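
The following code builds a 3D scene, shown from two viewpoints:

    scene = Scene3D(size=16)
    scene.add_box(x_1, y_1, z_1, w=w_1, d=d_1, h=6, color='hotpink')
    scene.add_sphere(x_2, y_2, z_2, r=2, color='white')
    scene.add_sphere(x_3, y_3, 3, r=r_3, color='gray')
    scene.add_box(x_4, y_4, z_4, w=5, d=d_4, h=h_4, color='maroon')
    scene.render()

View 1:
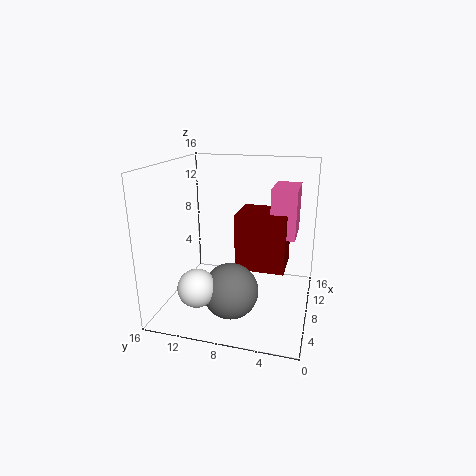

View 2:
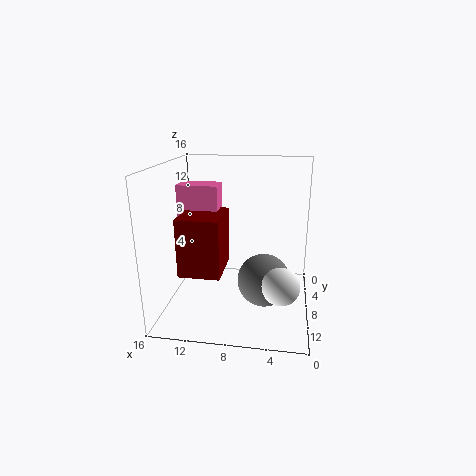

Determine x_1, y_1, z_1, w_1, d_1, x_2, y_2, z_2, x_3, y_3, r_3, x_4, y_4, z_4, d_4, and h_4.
x_1 = 11; y_1 = 2; z_1 = 7; w_1 = 5; d_1 = 3; x_2 = 3; y_2 = 11; z_2 = 4; x_3 = 5; y_3 = 8; r_3 = 3; x_4 = 10; y_4 = 3; z_4 = 3; d_4 = 6; h_4 = 7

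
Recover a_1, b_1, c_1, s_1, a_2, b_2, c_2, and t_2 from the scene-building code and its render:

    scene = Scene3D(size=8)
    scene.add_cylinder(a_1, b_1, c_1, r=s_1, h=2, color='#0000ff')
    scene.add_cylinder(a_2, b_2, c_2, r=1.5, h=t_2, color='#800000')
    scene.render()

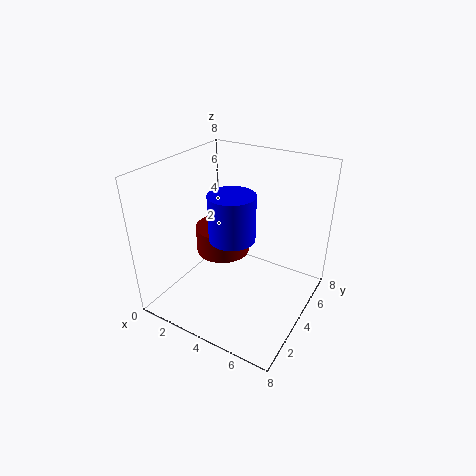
a_1 = 5.5
b_1 = 1
c_1 = 6
s_1 = 1
a_2 = 3
b_2 = 4
c_2 = 3
t_2 = 1.5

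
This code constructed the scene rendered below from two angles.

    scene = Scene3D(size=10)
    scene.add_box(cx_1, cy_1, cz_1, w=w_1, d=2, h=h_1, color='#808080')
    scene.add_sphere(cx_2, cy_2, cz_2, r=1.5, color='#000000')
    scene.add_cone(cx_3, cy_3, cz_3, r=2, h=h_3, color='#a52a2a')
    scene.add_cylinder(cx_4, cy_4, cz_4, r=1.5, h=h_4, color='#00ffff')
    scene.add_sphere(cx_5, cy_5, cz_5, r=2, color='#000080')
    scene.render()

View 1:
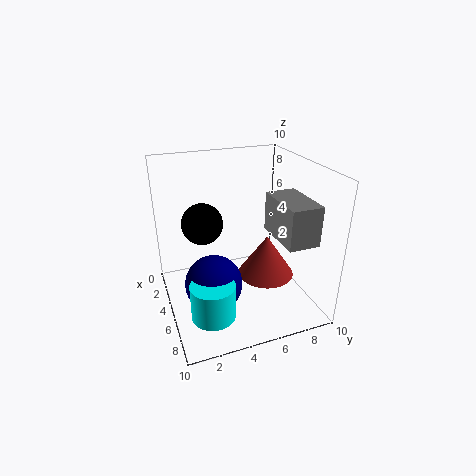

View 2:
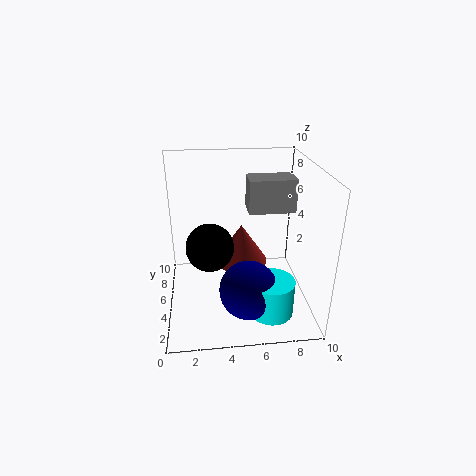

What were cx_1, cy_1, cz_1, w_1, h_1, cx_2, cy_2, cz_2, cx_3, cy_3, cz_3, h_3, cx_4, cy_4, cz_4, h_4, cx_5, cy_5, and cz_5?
cx_1 = 6
cy_1 = 6.5
cz_1 = 6
w_1 = 3.5
h_1 = 2.5
cx_2 = 3
cy_2 = 3
cz_2 = 5.5
cx_3 = 5.5
cy_3 = 7
cz_3 = 2
h_3 = 3
cx_4 = 7
cy_4 = 2.5
cz_4 = 0.5
h_4 = 2.5
cx_5 = 5.5
cy_5 = 3
cz_5 = 2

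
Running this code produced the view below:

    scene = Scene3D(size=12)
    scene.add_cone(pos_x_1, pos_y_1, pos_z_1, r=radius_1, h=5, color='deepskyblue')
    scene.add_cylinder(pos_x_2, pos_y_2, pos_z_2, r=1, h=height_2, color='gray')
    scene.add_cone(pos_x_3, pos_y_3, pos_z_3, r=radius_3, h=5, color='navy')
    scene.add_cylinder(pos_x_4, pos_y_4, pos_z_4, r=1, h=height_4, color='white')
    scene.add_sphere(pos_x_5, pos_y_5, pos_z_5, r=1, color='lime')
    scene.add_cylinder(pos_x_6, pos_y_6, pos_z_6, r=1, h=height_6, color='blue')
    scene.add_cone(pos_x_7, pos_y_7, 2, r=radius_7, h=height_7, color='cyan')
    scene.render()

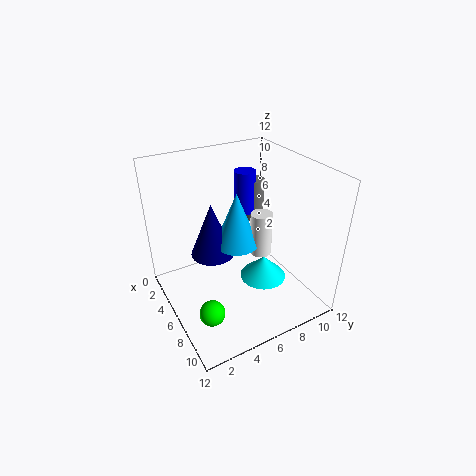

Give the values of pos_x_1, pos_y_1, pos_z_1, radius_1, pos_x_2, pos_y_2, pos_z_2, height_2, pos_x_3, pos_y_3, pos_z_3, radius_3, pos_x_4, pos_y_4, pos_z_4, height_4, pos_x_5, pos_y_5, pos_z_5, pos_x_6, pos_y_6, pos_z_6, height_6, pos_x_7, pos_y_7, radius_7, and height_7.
pos_x_1 = 4; pos_y_1 = 7; pos_z_1 = 4; radius_1 = 2; pos_x_2 = 2; pos_y_2 = 10; pos_z_2 = 5; height_2 = 4; pos_x_3 = 3; pos_y_3 = 5; pos_z_3 = 3; radius_3 = 2; pos_x_4 = 5; pos_y_4 = 9; pos_z_4 = 3; height_4 = 4; pos_x_5 = 9; pos_y_5 = 2; pos_z_5 = 2; pos_x_6 = 2; pos_y_6 = 9; pos_z_6 = 6; height_6 = 4; pos_x_7 = 7; pos_y_7 = 8; radius_7 = 2; height_7 = 2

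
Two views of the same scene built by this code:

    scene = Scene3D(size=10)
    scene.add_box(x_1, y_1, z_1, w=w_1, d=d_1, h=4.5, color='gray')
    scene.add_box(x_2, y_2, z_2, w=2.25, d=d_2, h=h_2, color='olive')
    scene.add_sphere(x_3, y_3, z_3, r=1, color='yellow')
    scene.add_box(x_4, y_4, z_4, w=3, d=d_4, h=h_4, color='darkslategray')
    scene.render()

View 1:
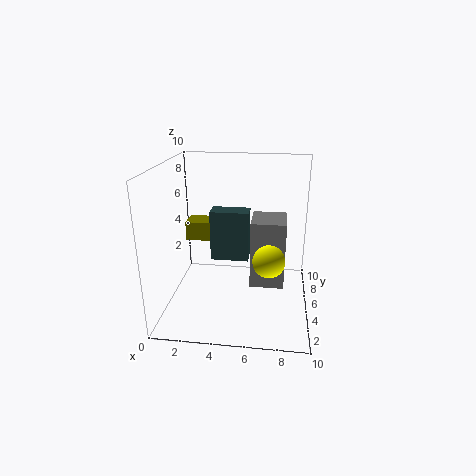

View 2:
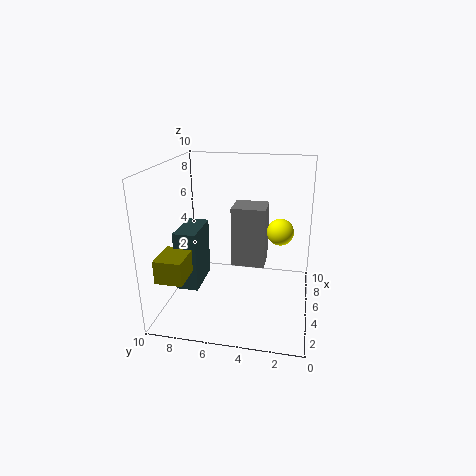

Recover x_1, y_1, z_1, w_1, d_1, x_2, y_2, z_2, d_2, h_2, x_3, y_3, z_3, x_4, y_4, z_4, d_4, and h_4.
x_1 = 6
y_1 = 3.25
z_1 = 2.25
w_1 = 2.25
d_1 = 2.5
x_2 = 0.5
y_2 = 7.5
z_2 = 3.5
d_2 = 1.75
h_2 = 1.5
x_3 = 7.25
y_3 = 2.25
z_3 = 4.75
x_4 = 2.5
y_4 = 7.25
z_4 = 2
d_4 = 1.5
h_4 = 4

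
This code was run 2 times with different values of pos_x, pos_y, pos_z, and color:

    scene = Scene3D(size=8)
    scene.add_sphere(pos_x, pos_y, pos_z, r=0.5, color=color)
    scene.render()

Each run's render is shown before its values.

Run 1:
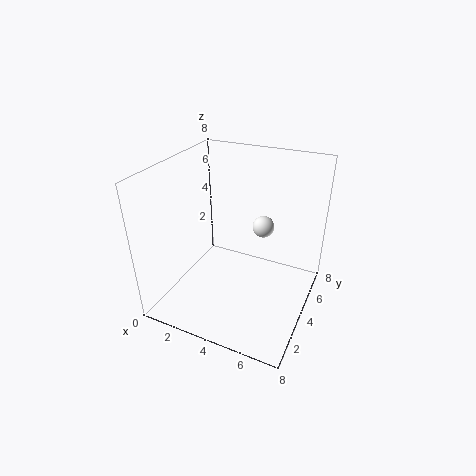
pos_x = 6
pos_y = 2.5
pos_z = 6
color = 'white'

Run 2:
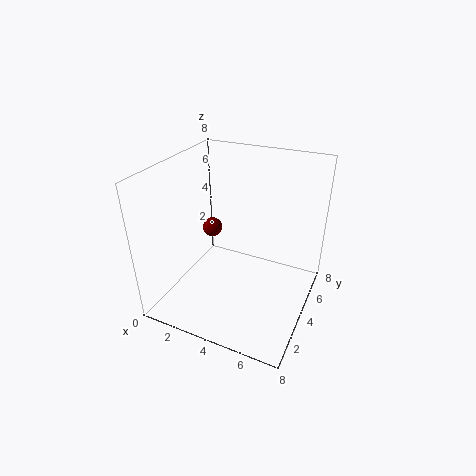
pos_x = 3
pos_y = 3
pos_z = 5
color = 'maroon'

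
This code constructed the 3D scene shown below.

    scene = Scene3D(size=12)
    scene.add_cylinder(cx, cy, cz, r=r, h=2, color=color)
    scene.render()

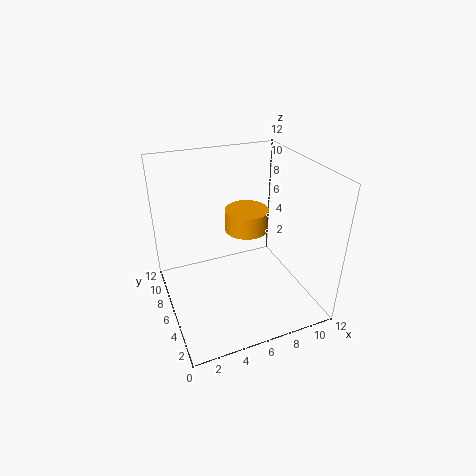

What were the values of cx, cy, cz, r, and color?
cx = 8, cy = 8.75, cz = 5, r = 2, color = 'orange'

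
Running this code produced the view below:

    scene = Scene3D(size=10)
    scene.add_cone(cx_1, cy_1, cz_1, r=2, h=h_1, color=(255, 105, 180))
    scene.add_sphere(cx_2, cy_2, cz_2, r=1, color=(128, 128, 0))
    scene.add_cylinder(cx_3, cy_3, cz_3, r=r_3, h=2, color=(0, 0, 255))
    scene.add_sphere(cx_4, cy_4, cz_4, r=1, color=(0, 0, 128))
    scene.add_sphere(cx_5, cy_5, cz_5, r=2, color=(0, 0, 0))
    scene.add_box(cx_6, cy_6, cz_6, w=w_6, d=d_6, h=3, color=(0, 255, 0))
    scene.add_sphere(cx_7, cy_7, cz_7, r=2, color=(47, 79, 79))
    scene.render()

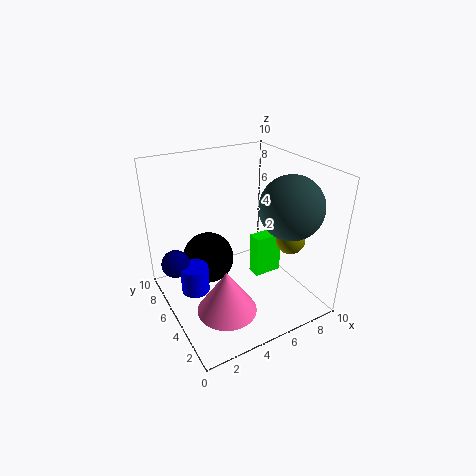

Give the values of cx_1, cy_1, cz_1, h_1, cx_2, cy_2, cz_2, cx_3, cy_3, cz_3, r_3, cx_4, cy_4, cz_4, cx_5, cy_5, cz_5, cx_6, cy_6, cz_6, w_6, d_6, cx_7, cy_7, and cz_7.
cx_1 = 3; cy_1 = 3; cz_1 = 1; h_1 = 3; cx_2 = 8; cy_2 = 3; cz_2 = 5; cx_3 = 2; cy_3 = 6; cz_3 = 1; r_3 = 1; cx_4 = 1; cy_4 = 7; cz_4 = 3; cx_5 = 4; cy_5 = 8; cz_5 = 2; cx_6 = 6; cy_6 = 4; cz_6 = 2; w_6 = 2; d_6 = 1; cx_7 = 7; cy_7 = 2; cz_7 = 8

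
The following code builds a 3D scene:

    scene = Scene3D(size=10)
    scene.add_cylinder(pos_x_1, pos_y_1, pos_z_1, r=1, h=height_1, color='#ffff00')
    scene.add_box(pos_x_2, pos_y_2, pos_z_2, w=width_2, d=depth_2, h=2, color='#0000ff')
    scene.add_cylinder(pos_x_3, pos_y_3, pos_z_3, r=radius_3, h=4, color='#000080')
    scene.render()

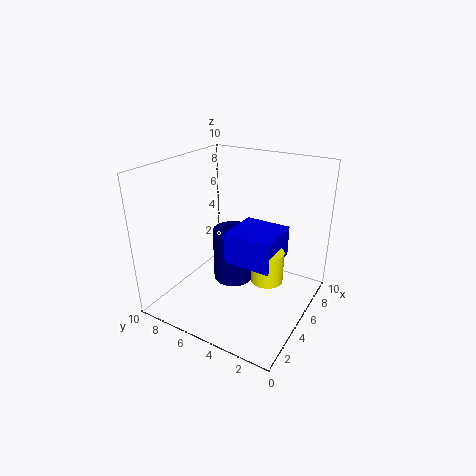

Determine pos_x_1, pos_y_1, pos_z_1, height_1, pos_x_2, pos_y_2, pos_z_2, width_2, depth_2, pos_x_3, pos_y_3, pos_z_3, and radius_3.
pos_x_1 = 3.5, pos_y_1 = 2, pos_z_1 = 3.5, height_1 = 2, pos_x_2 = 2.5, pos_y_2 = 1.5, pos_z_2 = 4.5, width_2 = 3, depth_2 = 3, pos_x_3 = 6, pos_y_3 = 6, pos_z_3 = 1, radius_3 = 1.5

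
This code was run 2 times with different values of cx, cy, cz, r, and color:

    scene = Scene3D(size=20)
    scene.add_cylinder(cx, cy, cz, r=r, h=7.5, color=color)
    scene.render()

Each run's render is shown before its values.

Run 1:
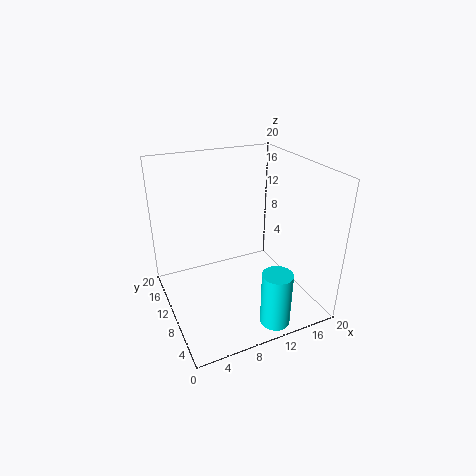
cx = 12
cy = 2.5
cz = 0.5
r = 2
color = 'cyan'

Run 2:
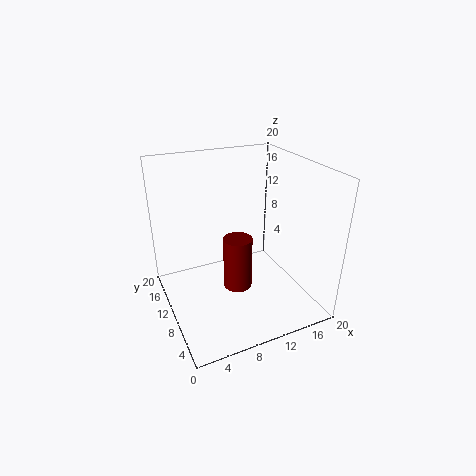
cx = 9.5
cy = 9
cz = 3
r = 2
color = 'maroon'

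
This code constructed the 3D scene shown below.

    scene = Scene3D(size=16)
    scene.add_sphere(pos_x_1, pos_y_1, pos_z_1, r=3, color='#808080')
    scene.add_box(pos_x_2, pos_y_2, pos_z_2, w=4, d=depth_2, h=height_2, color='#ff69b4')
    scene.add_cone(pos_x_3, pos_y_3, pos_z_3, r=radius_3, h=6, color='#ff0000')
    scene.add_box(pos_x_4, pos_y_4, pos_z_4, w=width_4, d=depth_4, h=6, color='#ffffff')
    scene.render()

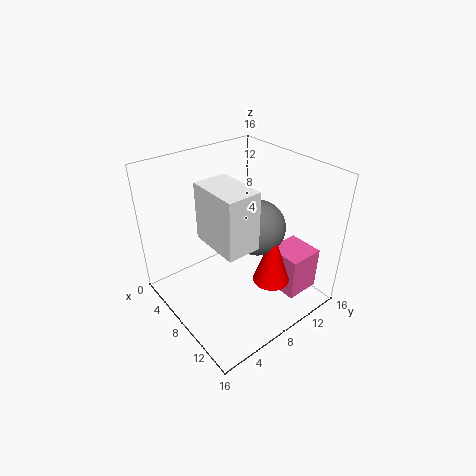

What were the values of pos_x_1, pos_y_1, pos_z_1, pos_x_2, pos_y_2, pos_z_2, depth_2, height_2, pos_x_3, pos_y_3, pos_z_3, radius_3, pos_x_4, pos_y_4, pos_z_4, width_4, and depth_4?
pos_x_1 = 9.5; pos_y_1 = 9.5; pos_z_1 = 9.5; pos_x_2 = 10; pos_y_2 = 11; pos_z_2 = 1.5; depth_2 = 4; height_2 = 5; pos_x_3 = 12; pos_y_3 = 9.5; pos_z_3 = 4; radius_3 = 2; pos_x_4 = 7; pos_y_4 = 3.5; pos_z_4 = 9.5; width_4 = 5.5; depth_4 = 3.5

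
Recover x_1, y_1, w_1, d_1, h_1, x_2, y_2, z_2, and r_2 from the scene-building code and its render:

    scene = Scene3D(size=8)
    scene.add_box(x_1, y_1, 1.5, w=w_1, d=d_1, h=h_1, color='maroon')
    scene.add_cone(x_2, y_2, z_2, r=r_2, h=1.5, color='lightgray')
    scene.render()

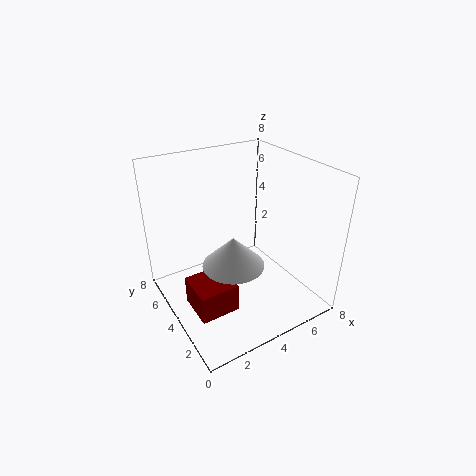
x_1 = 0.5
y_1 = 1.5
w_1 = 2
d_1 = 2
h_1 = 1.5
x_2 = 2.5
y_2 = 2
z_2 = 4
r_2 = 1.5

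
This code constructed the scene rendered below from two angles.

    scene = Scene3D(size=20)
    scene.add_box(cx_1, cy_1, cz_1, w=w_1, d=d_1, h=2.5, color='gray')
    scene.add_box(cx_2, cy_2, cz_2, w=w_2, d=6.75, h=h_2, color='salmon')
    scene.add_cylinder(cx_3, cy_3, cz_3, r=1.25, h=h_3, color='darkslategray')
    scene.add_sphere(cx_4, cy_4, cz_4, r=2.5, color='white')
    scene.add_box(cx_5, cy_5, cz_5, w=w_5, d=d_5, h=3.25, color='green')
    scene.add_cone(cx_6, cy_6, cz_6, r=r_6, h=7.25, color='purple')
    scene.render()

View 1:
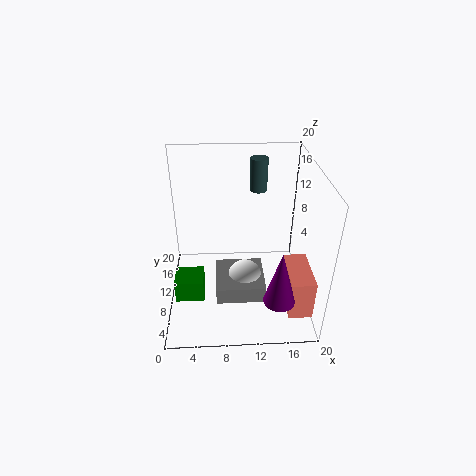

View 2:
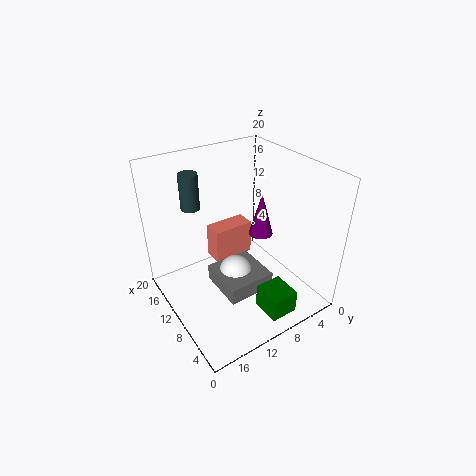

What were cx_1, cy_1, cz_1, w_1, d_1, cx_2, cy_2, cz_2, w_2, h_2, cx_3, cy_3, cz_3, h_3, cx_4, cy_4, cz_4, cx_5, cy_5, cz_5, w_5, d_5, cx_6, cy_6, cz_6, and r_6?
cx_1 = 6.75
cy_1 = 6
cz_1 = 1.5
w_1 = 7
d_1 = 7
cx_2 = 16.5
cy_2 = 3
cz_2 = 1.25
w_2 = 3.25
h_2 = 5.75
cx_3 = 13.25
cy_3 = 15.25
cz_3 = 14.75
h_3 = 4.75
cx_4 = 11
cy_4 = 9.75
cz_4 = 3.25
cx_5 = 1
cy_5 = 6.5
cz_5 = 1.75
w_5 = 4
d_5 = 3.75
cx_6 = 14.75
cy_6 = 2.25
cz_6 = 5.5
r_6 = 2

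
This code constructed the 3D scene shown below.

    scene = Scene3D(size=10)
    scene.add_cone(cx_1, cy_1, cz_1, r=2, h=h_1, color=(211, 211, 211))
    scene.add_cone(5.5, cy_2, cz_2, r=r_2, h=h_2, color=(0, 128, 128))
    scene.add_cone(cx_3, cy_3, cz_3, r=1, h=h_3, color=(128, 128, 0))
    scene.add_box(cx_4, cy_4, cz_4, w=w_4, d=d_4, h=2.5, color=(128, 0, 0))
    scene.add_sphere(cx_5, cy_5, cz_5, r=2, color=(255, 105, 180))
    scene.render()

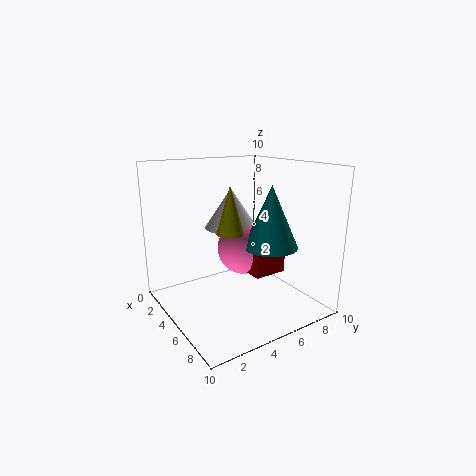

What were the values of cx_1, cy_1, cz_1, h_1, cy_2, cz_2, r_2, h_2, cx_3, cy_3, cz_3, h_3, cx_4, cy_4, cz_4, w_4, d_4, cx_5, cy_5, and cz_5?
cx_1 = 2.5; cy_1 = 6; cz_1 = 5; h_1 = 3; cy_2 = 7.5; cz_2 = 4; r_2 = 2; h_2 = 4.5; cx_3 = 4; cy_3 = 5; cz_3 = 5; h_3 = 3.5; cx_4 = 4; cy_4 = 6; cz_4 = 2; w_4 = 2; d_4 = 2.5; cx_5 = 3.5; cy_5 = 6.5; cz_5 = 3.5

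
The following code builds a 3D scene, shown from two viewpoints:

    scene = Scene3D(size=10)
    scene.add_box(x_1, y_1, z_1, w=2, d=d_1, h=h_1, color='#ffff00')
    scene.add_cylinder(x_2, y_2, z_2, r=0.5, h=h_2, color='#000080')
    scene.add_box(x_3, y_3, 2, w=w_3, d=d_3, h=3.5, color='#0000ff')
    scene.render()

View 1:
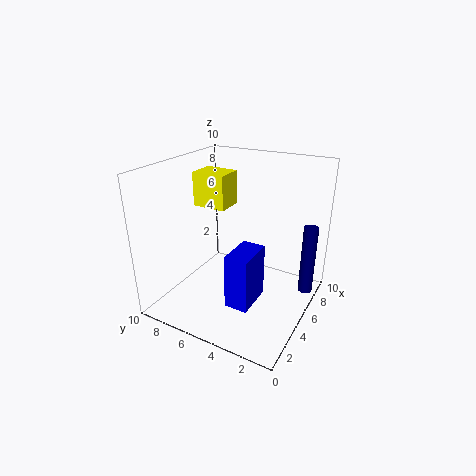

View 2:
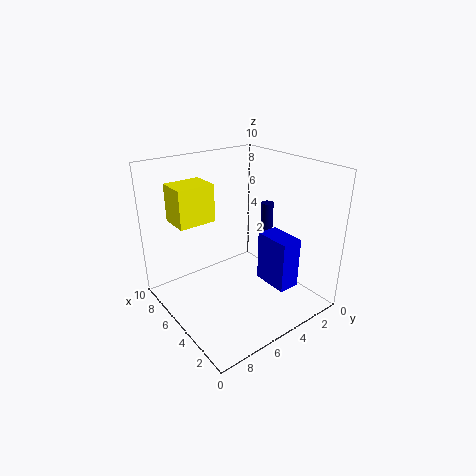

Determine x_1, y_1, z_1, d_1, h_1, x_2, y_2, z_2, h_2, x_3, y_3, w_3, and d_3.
x_1 = 5.5; y_1 = 6.5; z_1 = 6.5; d_1 = 2.5; h_1 = 2.5; x_2 = 7; y_2 = 0.5; z_2 = 1; h_2 = 5; x_3 = 1.5; y_3 = 2.5; w_3 = 2.5; d_3 = 1.5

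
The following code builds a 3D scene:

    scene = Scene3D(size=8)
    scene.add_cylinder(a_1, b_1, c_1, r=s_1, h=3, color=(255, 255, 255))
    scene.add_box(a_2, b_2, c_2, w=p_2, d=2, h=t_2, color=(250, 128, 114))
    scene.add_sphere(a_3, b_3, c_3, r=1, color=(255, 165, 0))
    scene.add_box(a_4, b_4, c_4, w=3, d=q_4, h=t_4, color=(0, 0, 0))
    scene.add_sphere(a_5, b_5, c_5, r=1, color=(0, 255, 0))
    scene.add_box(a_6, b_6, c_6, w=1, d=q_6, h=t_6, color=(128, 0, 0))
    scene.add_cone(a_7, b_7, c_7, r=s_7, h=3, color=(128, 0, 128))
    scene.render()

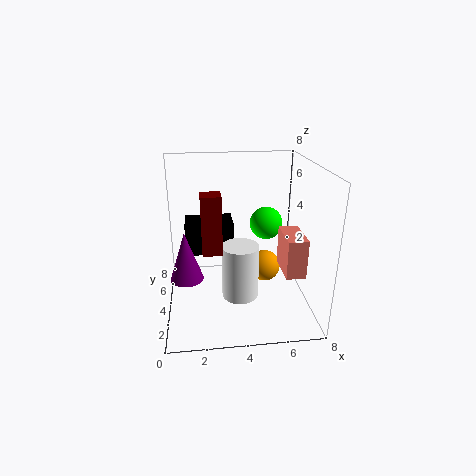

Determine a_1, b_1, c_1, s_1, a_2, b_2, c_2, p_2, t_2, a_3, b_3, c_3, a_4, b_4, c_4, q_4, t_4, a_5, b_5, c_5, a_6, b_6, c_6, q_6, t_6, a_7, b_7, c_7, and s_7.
a_1 = 4; b_1 = 3; c_1 = 1; s_1 = 1; a_2 = 6; b_2 = 1; c_2 = 3; p_2 = 1; t_2 = 2; a_3 = 6; b_3 = 6; c_3 = 1; a_4 = 1; b_4 = 6; c_4 = 2; q_4 = 2; t_4 = 2; a_5 = 6; b_5 = 6; c_5 = 4; a_6 = 2; b_6 = 2; c_6 = 4; q_6 = 1; t_6 = 3; a_7 = 1; b_7 = 5; c_7 = 1; s_7 = 1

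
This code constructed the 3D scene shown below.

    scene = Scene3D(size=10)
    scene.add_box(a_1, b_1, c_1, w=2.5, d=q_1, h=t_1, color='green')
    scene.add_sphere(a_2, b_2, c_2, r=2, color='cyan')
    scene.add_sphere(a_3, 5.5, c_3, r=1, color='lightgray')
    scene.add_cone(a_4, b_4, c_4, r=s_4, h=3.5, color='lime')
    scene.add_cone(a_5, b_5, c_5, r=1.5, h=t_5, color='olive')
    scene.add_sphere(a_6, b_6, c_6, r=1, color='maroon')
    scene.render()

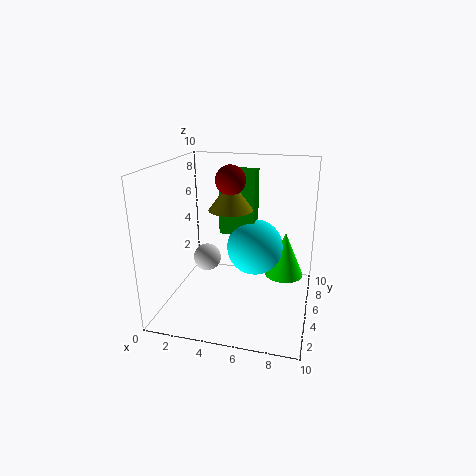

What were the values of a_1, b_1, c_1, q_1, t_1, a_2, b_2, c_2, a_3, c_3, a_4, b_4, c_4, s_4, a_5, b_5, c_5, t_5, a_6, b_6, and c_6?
a_1 = 3.5, b_1 = 5.5, c_1 = 5, q_1 = 1.5, t_1 = 4.5, a_2 = 6, b_2 = 6, c_2 = 4, a_3 = 2.5, c_3 = 3, a_4 = 8, b_4 = 8, c_4 = 1, s_4 = 1.5, a_5 = 4.5, b_5 = 5, c_5 = 7, t_5 = 2, a_6 = 4.5, b_6 = 5, c_6 = 9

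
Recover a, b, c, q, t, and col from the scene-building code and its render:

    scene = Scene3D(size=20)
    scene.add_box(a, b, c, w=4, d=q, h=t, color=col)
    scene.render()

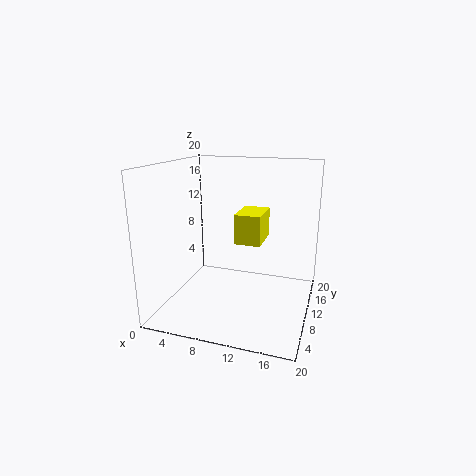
a = 8.5, b = 12.5, c = 8, q = 6, t = 4.5, col = 'yellow'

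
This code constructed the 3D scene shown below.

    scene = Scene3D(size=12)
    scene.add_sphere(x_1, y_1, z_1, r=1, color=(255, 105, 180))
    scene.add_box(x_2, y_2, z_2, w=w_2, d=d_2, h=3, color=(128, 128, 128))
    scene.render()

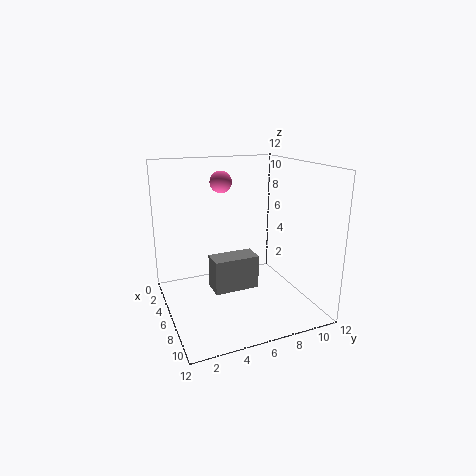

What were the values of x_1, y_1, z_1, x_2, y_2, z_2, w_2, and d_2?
x_1 = 2
y_1 = 6
z_1 = 10
x_2 = 4
y_2 = 4
z_2 = 1
w_2 = 2
d_2 = 4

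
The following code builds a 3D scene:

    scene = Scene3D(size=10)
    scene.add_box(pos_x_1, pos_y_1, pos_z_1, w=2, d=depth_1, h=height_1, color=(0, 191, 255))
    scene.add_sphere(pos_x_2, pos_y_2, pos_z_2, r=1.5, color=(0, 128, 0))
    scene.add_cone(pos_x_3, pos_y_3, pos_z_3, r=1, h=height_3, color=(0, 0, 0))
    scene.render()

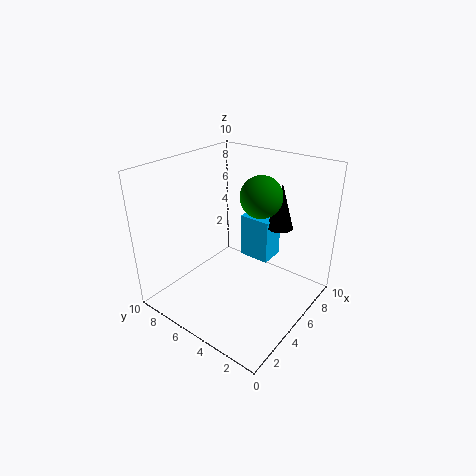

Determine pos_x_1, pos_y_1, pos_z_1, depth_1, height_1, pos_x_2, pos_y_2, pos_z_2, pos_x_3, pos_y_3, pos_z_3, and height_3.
pos_x_1 = 8, pos_y_1 = 4.5, pos_z_1 = 1.5, depth_1 = 2.5, height_1 = 3.5, pos_x_2 = 7, pos_y_2 = 4.5, pos_z_2 = 7.5, pos_x_3 = 9, pos_y_3 = 4, pos_z_3 = 4.5, height_3 = 3.5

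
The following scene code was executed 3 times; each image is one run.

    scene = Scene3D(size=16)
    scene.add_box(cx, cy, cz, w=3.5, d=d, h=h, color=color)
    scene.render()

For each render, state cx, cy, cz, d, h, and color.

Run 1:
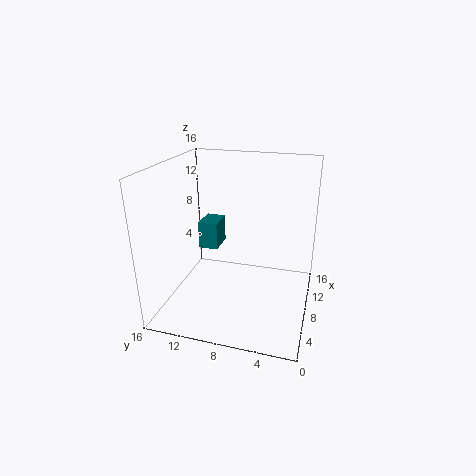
cx = 12; cy = 12; cz = 4; d = 2.5; h = 3.5; color = 'teal'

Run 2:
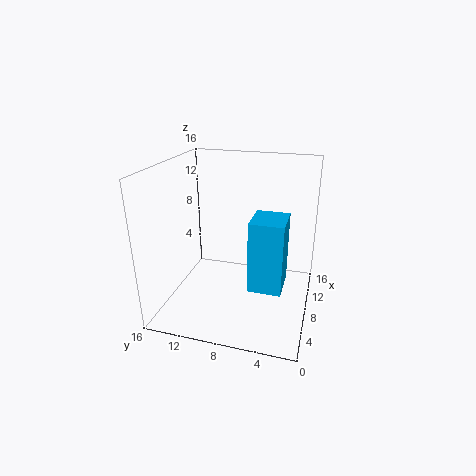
cx = 0.5; cy = 2; cz = 6.5; d = 3; h = 6.5; color = 'deepskyblue'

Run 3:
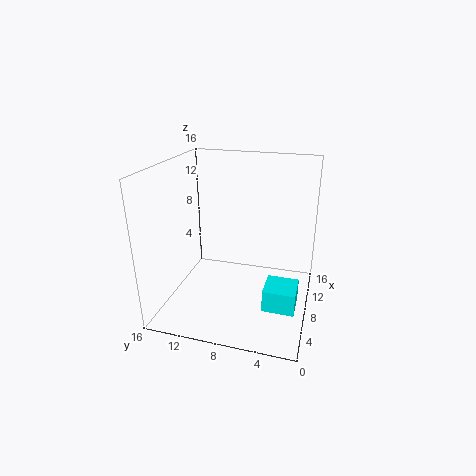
cx = 5; cy = 1; cz = 1; d = 3.5; h = 2.5; color = 'cyan'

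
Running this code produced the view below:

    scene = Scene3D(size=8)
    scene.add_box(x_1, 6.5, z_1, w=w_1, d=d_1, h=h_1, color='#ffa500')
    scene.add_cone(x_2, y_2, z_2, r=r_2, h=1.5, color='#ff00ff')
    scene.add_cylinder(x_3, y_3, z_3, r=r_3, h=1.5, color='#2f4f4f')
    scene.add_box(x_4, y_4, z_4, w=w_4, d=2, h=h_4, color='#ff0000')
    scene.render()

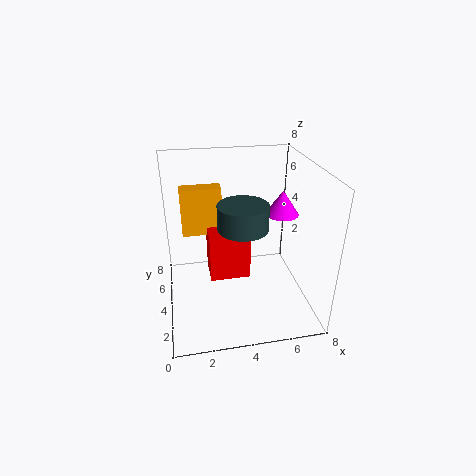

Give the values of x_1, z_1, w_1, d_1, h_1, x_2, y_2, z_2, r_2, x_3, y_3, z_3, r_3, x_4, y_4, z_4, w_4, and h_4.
x_1 = 1; z_1 = 3; w_1 = 2.5; d_1 = 1; h_1 = 3; x_2 = 7; y_2 = 5.5; z_2 = 4.5; r_2 = 1; x_3 = 4.5; y_3 = 5; z_3 = 4; r_3 = 1.5; x_4 = 2.5; y_4 = 5; z_4 = 0.5; w_4 = 2.5; h_4 = 3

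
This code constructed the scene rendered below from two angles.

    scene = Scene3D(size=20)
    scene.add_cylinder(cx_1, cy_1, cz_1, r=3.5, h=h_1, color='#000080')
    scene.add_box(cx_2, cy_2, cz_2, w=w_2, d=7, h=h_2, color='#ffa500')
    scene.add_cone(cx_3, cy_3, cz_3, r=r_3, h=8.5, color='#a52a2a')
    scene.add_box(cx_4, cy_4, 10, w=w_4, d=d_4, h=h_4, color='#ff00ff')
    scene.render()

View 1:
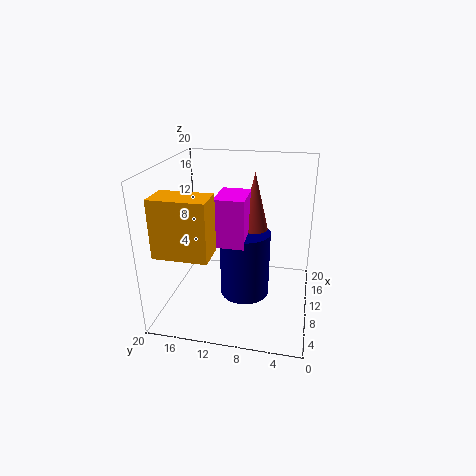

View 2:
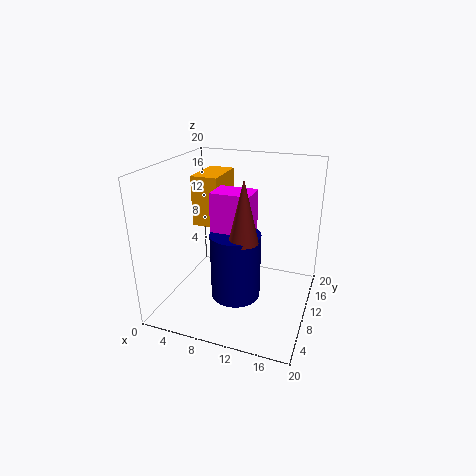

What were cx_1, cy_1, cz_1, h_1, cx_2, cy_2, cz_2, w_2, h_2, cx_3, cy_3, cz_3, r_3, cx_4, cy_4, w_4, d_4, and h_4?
cx_1 = 10
cy_1 = 9
cz_1 = 1.5
h_1 = 9.5
cx_2 = 2
cy_2 = 12
cz_2 = 10
w_2 = 4
h_2 = 7.5
cx_3 = 11.5
cy_3 = 8
cz_3 = 10.5
r_3 = 2
cx_4 = 6.5
cy_4 = 8.5
w_4 = 5.5
d_4 = 4
h_4 = 6.5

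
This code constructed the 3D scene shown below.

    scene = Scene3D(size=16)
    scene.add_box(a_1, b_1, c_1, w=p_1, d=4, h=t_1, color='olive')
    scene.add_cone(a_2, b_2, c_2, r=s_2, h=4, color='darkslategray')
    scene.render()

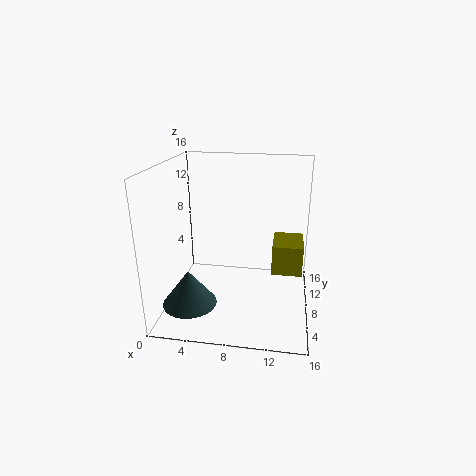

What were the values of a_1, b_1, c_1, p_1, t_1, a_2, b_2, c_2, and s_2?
a_1 = 12, b_1 = 4, c_1 = 6, p_1 = 3, t_1 = 3, a_2 = 3, b_2 = 5, c_2 = 1, s_2 = 3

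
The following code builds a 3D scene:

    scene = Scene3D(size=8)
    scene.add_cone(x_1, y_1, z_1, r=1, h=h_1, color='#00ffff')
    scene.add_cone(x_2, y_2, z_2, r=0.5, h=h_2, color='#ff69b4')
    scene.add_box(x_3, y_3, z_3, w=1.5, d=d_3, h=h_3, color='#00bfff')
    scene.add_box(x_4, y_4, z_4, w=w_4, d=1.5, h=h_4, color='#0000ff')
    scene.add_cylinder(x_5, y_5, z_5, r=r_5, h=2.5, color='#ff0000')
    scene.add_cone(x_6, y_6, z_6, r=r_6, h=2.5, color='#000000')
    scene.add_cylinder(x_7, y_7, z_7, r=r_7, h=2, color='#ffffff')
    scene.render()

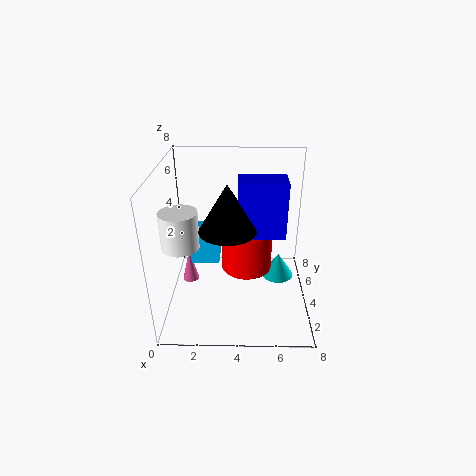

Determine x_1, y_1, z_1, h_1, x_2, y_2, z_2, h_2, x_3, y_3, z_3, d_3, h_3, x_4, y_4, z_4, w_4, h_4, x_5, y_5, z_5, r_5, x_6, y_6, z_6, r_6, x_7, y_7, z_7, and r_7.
x_1 = 6.5, y_1 = 5.5, z_1 = 0.5, h_1 = 1.5, x_2 = 1, y_2 = 5, z_2 = 0.5, h_2 = 2, x_3 = 1.5, y_3 = 3, z_3 = 3, d_3 = 2, h_3 = 1.5, x_4 = 4, y_4 = 3, z_4 = 4.5, w_4 = 2.5, h_4 = 3, x_5 = 4.5, y_5 = 5, z_5 = 1.5, r_5 = 1.5, x_6 = 3.5, y_6 = 3, z_6 = 5, r_6 = 1.5, x_7 = 1, y_7 = 3, z_7 = 4, r_7 = 1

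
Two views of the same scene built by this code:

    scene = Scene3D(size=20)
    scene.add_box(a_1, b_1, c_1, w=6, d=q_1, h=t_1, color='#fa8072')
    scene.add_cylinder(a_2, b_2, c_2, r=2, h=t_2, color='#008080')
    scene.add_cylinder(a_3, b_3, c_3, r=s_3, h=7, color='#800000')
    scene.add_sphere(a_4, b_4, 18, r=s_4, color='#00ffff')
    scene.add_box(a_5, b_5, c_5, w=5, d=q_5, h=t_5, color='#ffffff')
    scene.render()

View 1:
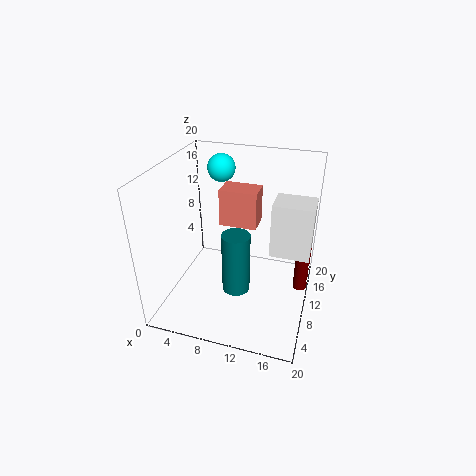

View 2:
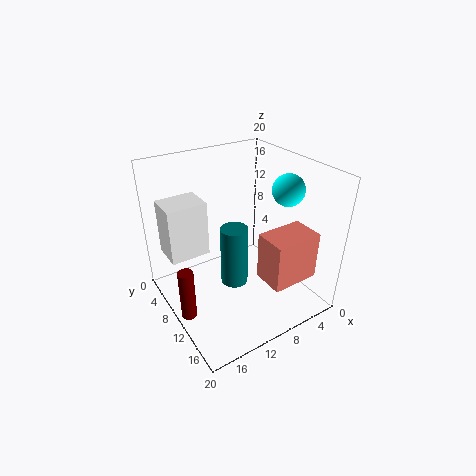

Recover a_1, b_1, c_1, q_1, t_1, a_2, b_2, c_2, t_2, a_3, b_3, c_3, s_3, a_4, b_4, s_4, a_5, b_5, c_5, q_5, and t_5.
a_1 = 5
b_1 = 16
c_1 = 8
q_1 = 4
t_1 = 6
a_2 = 10
b_2 = 9
c_2 = 2
t_2 = 9
a_3 = 19
b_3 = 12
c_3 = 2
s_3 = 1
a_4 = 6
b_4 = 15
s_4 = 2
a_5 = 15
b_5 = 7
c_5 = 10
q_5 = 4
t_5 = 7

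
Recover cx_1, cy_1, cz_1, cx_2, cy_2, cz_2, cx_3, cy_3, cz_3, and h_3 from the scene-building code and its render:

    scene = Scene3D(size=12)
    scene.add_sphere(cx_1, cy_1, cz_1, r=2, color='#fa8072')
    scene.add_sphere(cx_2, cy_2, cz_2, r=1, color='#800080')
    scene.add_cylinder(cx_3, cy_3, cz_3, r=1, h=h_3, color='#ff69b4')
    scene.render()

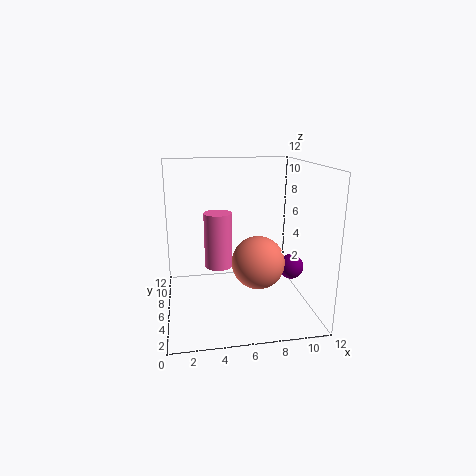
cx_1 = 7, cy_1 = 3, cz_1 = 5, cx_2 = 10, cy_2 = 4, cz_2 = 4, cx_3 = 4, cy_3 = 3, cz_3 = 5, h_3 = 4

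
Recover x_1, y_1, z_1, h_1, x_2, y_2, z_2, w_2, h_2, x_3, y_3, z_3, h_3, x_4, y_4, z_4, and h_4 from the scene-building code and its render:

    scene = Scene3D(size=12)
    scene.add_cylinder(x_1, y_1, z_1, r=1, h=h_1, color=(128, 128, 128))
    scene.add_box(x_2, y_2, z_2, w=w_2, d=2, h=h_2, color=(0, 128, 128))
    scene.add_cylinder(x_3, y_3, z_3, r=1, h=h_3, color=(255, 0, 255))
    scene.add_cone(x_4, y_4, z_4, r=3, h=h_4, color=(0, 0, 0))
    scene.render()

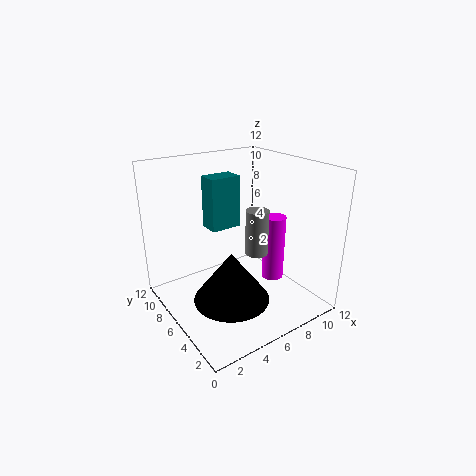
x_1 = 8
y_1 = 6
z_1 = 4
h_1 = 4
x_2 = 6
y_2 = 10
z_2 = 5
w_2 = 3
h_2 = 5
x_3 = 10
y_3 = 6
z_3 = 1
h_3 = 6
x_4 = 4
y_4 = 4
z_4 = 2
h_4 = 4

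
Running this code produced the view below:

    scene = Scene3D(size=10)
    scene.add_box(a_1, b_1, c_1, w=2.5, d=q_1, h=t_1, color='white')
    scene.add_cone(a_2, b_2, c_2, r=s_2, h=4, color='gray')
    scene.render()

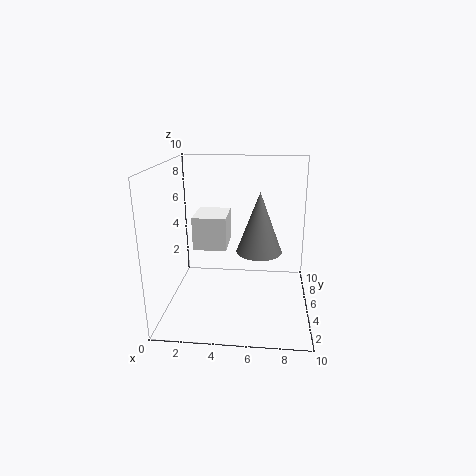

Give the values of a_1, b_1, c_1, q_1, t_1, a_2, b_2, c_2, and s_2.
a_1 = 1.5, b_1 = 6, c_1 = 3.5, q_1 = 3, t_1 = 2.5, a_2 = 6.5, b_2 = 4, c_2 = 4.5, s_2 = 1.5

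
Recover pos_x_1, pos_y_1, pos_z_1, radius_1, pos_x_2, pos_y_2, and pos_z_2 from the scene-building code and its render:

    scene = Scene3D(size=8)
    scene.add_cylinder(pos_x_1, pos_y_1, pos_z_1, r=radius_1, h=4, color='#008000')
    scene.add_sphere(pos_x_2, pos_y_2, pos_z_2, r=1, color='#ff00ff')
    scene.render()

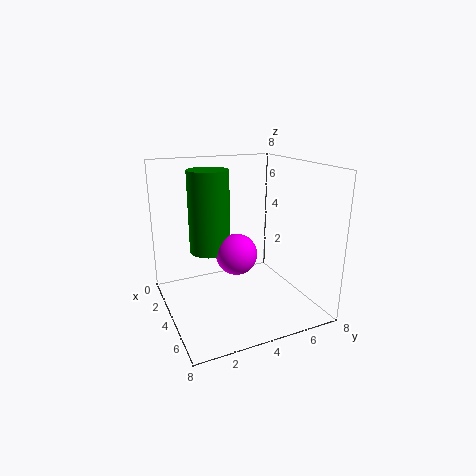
pos_x_1 = 5; pos_y_1 = 2; pos_z_1 = 4; radius_1 = 1; pos_x_2 = 6; pos_y_2 = 3; pos_z_2 = 4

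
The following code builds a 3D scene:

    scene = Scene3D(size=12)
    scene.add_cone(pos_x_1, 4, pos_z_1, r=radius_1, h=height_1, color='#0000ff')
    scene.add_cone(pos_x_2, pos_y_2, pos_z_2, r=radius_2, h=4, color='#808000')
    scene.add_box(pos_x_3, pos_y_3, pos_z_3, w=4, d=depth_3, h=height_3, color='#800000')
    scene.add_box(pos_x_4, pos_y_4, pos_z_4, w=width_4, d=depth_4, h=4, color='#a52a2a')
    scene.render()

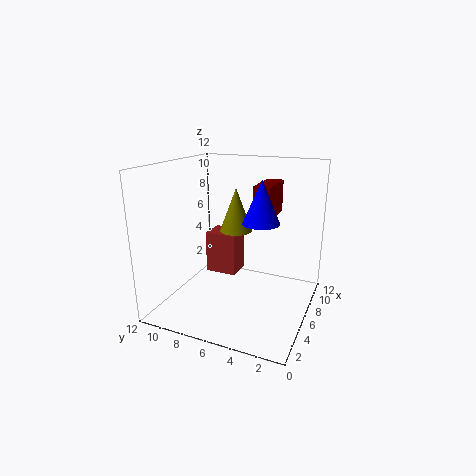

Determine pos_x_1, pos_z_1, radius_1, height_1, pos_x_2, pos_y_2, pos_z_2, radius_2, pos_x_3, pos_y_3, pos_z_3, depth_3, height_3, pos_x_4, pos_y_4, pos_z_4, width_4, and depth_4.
pos_x_1 = 6, pos_z_1 = 7.5, radius_1 = 1.5, height_1 = 3.5, pos_x_2 = 9, pos_y_2 = 7.5, pos_z_2 = 5.5, radius_2 = 1.5, pos_x_3 = 8, pos_y_3 = 4, pos_z_3 = 7, depth_3 = 1.5, height_3 = 3, pos_x_4 = 8.5, pos_y_4 = 7.5, pos_z_4 = 1, width_4 = 2.5, depth_4 = 3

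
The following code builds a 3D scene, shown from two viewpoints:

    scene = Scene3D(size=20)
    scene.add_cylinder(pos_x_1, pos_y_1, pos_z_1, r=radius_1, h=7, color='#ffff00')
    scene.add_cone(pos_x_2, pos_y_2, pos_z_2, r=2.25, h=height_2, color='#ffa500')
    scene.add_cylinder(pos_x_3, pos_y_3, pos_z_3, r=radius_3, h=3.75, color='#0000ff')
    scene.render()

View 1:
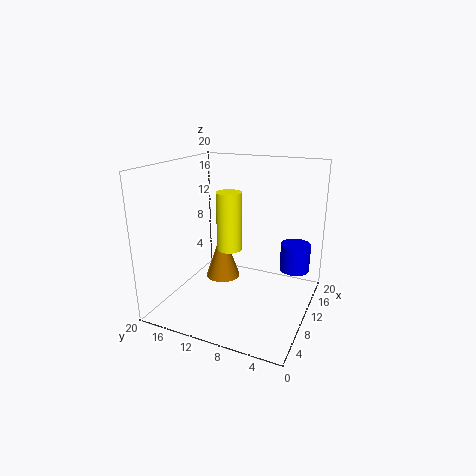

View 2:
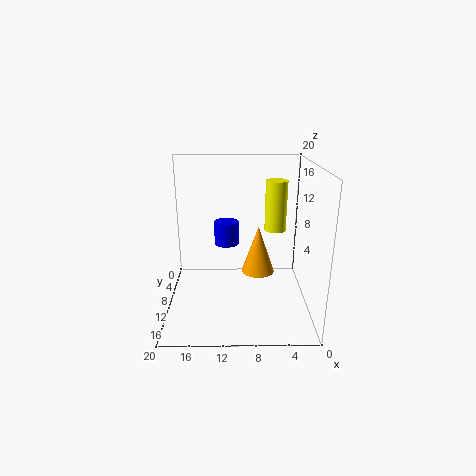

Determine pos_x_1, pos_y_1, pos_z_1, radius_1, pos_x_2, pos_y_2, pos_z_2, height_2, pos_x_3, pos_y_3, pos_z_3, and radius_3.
pos_x_1 = 4.75
pos_y_1 = 8.75
pos_z_1 = 10.75
radius_1 = 1.5
pos_x_2 = 7.25
pos_y_2 = 11
pos_z_2 = 5.5
height_2 = 6.5
pos_x_3 = 11.75
pos_y_3 = 2.25
pos_z_3 = 6
radius_3 = 2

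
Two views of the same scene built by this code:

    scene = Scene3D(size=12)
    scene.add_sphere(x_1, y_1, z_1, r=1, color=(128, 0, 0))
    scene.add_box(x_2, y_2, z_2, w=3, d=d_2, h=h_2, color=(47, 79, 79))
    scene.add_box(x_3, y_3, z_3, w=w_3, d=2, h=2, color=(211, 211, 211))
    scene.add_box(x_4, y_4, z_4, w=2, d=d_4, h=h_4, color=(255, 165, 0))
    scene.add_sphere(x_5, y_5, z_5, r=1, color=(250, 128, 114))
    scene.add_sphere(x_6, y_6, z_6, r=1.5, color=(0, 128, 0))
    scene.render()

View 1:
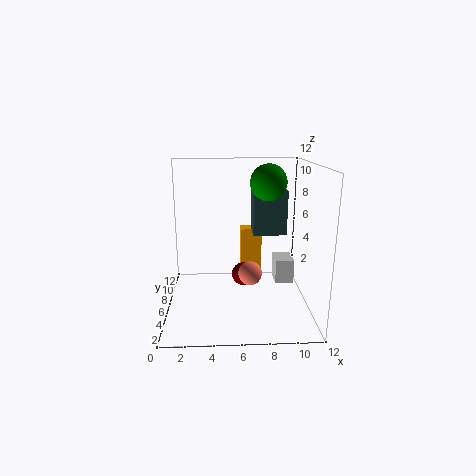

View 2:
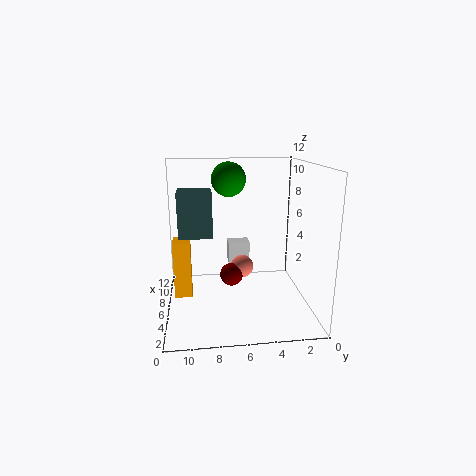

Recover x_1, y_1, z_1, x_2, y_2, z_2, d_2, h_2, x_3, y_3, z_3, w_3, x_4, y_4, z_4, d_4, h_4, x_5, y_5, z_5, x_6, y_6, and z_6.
x_1 = 6.5; y_1 = 6.5; z_1 = 2.5; x_2 = 7.5; y_2 = 8; z_2 = 5.5; d_2 = 3; h_2 = 4; x_3 = 9; y_3 = 4.5; z_3 = 2.5; w_3 = 1.5; x_4 = 6.5; y_4 = 10; z_4 = 0.5; d_4 = 1.5; h_4 = 5; x_5 = 7; y_5 = 5.5; z_5 = 3; x_6 = 8.5; y_6 = 6.5; z_6 = 10.5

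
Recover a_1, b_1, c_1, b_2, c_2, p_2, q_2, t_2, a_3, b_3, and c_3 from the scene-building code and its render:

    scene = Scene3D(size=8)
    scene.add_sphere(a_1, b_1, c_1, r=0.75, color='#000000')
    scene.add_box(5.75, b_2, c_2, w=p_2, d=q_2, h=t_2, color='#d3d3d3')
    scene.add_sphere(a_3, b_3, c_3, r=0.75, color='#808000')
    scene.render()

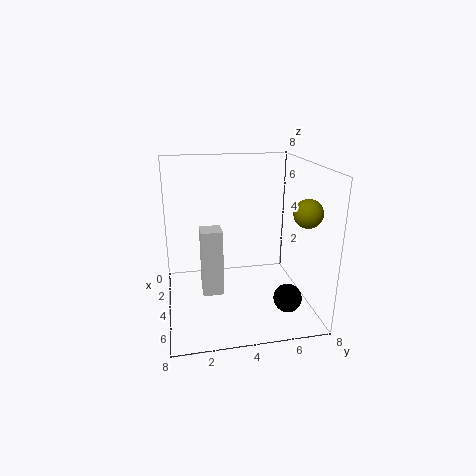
a_1 = 6.25
b_1 = 6.25
c_1 = 1.25
b_2 = 1.75
c_2 = 2.25
p_2 = 1
q_2 = 1
t_2 = 3.25
a_3 = 5.75
b_3 = 7.25
c_3 = 5.75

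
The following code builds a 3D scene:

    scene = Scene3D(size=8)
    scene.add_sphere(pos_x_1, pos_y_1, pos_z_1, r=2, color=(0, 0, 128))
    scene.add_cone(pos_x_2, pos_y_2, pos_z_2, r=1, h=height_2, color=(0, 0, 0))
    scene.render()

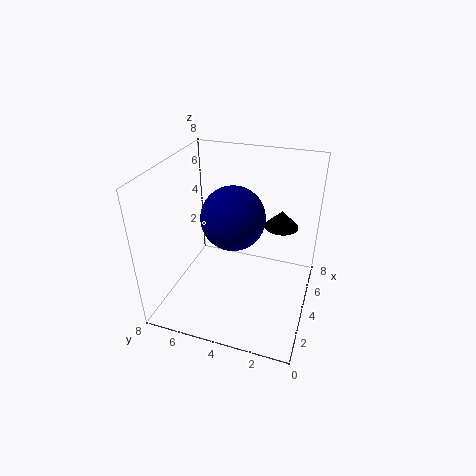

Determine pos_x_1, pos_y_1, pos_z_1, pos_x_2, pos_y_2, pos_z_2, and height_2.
pos_x_1 = 6
pos_y_1 = 5
pos_z_1 = 4
pos_x_2 = 6
pos_y_2 = 2
pos_z_2 = 4
height_2 = 1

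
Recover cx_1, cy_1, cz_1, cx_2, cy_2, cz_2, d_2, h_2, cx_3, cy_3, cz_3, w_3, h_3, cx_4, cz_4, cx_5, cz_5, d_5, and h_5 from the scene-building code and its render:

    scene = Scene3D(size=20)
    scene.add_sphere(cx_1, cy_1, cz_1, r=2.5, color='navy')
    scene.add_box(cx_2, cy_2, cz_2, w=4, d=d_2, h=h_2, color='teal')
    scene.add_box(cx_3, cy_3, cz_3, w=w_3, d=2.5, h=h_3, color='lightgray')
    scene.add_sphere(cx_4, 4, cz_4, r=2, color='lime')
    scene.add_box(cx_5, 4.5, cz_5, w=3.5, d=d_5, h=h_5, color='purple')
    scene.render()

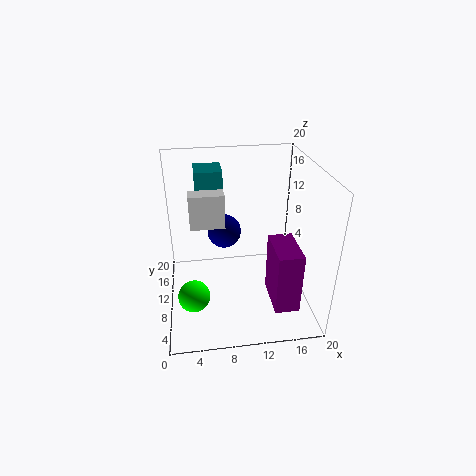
cx_1 = 8.5, cy_1 = 14, cz_1 = 9, cx_2 = 4.5, cy_2 = 14.5, cz_2 = 12.5, d_2 = 4.5, h_2 = 5.5, cx_3 = 3.5, cy_3 = 12, cz_3 = 10.5, w_3 = 5, h_3 = 5, cx_4 = 3.5, cz_4 = 5.5, cx_5 = 14.5, cz_5 = 0.5, d_5 = 6.5, h_5 = 9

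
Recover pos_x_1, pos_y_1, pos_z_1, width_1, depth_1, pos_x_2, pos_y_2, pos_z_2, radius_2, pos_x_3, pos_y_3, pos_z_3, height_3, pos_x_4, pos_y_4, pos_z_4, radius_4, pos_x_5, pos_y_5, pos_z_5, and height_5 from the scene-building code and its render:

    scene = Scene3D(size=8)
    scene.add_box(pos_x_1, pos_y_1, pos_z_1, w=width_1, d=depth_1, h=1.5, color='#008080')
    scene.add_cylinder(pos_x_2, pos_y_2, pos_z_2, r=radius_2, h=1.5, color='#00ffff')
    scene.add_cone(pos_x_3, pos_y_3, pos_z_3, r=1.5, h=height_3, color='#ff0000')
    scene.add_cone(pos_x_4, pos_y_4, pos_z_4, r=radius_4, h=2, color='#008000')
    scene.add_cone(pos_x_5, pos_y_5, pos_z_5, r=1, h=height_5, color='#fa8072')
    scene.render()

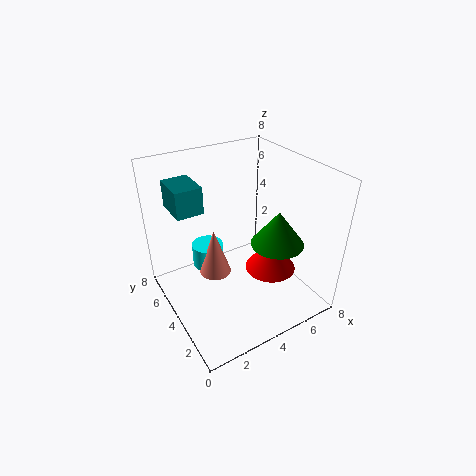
pos_x_1 = 1; pos_y_1 = 5; pos_z_1 = 5.5; width_1 = 1.5; depth_1 = 2; pos_x_2 = 3.5; pos_y_2 = 7; pos_z_2 = 0.5; radius_2 = 1; pos_x_3 = 6; pos_y_3 = 3.5; pos_z_3 = 1.5; height_3 = 2; pos_x_4 = 6; pos_y_4 = 3; pos_z_4 = 3.5; radius_4 = 1.5; pos_x_5 = 3.5; pos_y_5 = 6; pos_z_5 = 0.5; height_5 = 3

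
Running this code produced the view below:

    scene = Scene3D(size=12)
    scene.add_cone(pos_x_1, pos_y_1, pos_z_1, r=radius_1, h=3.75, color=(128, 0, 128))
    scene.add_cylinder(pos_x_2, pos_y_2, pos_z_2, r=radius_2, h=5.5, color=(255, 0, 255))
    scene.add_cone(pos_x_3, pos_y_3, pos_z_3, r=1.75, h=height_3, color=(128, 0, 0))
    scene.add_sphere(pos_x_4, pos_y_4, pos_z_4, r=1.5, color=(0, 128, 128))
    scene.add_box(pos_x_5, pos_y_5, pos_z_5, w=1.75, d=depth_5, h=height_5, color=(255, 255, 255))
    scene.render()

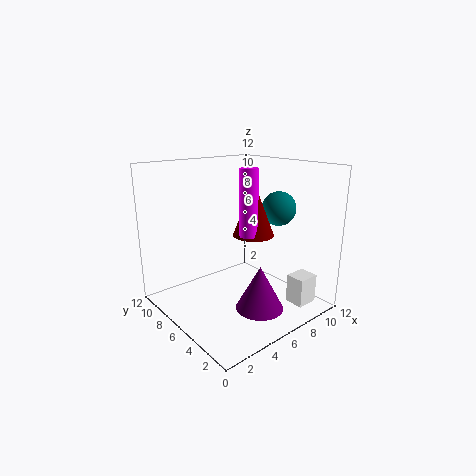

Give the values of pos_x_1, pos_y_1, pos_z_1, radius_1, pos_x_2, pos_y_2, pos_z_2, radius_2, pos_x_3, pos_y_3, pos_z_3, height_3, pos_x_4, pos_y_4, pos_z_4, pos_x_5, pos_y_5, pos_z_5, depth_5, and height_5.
pos_x_1 = 6.5
pos_y_1 = 3.75
pos_z_1 = 0.25
radius_1 = 2
pos_x_2 = 6.5
pos_y_2 = 5.25
pos_z_2 = 6.25
radius_2 = 0.75
pos_x_3 = 7.5
pos_y_3 = 5.75
pos_z_3 = 6
height_3 = 4.5
pos_x_4 = 10
pos_y_4 = 5.25
pos_z_4 = 8
pos_x_5 = 7.5
pos_y_5 = 0.25
pos_z_5 = 1.5
depth_5 = 1.5
height_5 = 2.25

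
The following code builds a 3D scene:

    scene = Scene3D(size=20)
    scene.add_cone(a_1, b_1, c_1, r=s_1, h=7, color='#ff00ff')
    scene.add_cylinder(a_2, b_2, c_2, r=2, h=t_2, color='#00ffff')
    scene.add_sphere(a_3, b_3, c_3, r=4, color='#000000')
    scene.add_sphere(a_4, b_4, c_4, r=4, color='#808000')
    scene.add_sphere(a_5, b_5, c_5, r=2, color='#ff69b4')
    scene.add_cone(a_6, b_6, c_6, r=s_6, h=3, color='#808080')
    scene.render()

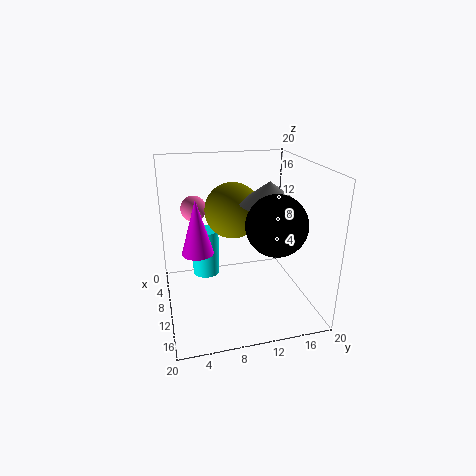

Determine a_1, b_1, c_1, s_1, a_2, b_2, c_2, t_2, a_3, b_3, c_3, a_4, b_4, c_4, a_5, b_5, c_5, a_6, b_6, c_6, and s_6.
a_1 = 13
b_1 = 4
c_1 = 10
s_1 = 2
a_2 = 6
b_2 = 6
c_2 = 3
t_2 = 7
a_3 = 14
b_3 = 14
c_3 = 13
a_4 = 7
b_4 = 10
c_4 = 13
a_5 = 2
b_5 = 5
c_5 = 12
a_6 = 11
b_6 = 14
c_6 = 15
s_6 = 4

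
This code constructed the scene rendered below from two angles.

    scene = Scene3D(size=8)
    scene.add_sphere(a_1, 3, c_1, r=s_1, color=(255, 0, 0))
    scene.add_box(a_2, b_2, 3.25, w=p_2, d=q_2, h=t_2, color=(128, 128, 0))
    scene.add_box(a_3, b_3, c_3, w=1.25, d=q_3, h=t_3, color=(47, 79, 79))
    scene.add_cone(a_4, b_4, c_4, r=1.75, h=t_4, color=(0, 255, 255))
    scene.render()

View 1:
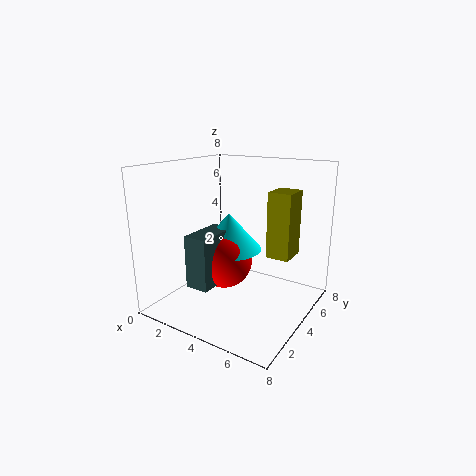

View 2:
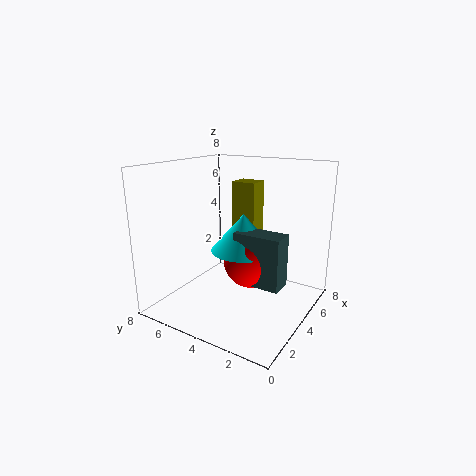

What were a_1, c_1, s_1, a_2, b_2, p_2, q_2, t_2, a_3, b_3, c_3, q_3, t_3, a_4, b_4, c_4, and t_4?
a_1 = 3.75, c_1 = 3, s_1 = 1.5, a_2 = 5.75, b_2 = 4, p_2 = 1.25, q_2 = 1.5, t_2 = 3.5, a_3 = 2.75, b_3 = 1, c_3 = 2, q_3 = 2.5, t_3 = 2.75, a_4 = 3.75, b_4 = 3.5, c_4 = 3.5, t_4 = 2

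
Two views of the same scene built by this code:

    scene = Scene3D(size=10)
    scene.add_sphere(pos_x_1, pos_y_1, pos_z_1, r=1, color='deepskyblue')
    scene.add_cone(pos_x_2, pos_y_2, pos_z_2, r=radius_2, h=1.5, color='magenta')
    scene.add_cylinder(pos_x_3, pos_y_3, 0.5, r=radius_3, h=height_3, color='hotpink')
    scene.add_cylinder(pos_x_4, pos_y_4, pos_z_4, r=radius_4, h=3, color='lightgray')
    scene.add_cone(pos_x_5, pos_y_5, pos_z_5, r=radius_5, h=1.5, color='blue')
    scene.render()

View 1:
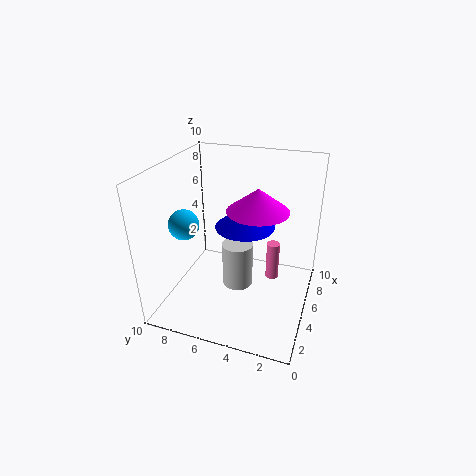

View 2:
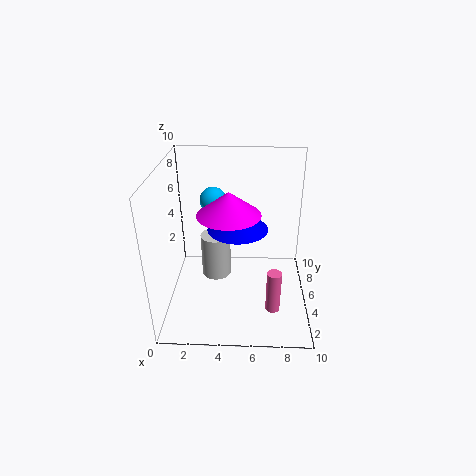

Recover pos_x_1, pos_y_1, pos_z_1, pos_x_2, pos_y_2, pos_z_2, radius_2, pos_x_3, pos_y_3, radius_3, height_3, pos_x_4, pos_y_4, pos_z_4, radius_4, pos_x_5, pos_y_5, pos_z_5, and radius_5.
pos_x_1 = 3
pos_y_1 = 8
pos_z_1 = 6.5
pos_x_2 = 4.5
pos_y_2 = 3.5
pos_z_2 = 7.5
radius_2 = 2
pos_x_3 = 7.5
pos_y_3 = 3
radius_3 = 0.5
height_3 = 3
pos_x_4 = 3.5
pos_y_4 = 4.5
pos_z_4 = 2.5
radius_4 = 1
pos_x_5 = 5
pos_y_5 = 4.5
pos_z_5 = 6
radius_5 = 2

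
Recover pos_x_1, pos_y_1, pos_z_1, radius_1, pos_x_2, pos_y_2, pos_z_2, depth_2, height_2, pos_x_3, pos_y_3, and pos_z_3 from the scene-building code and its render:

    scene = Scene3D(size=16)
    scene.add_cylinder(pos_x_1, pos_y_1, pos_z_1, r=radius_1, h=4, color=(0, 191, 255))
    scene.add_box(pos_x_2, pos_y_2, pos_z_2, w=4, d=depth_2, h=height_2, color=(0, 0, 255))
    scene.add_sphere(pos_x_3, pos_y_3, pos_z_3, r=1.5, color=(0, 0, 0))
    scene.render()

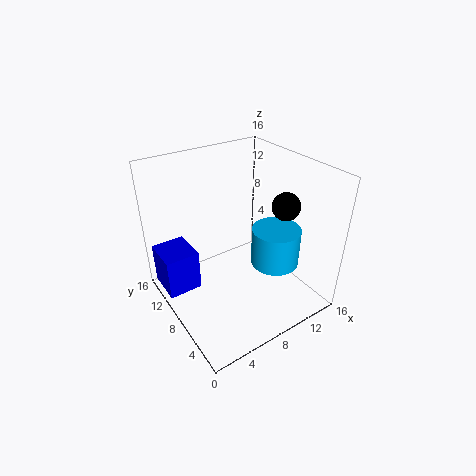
pos_x_1 = 10
pos_y_1 = 4
pos_z_1 = 6.5
radius_1 = 2.5
pos_x_2 = 0.5
pos_y_2 = 11
pos_z_2 = 0.5
depth_2 = 4.5
height_2 = 5
pos_x_3 = 12
pos_y_3 = 5
pos_z_3 = 12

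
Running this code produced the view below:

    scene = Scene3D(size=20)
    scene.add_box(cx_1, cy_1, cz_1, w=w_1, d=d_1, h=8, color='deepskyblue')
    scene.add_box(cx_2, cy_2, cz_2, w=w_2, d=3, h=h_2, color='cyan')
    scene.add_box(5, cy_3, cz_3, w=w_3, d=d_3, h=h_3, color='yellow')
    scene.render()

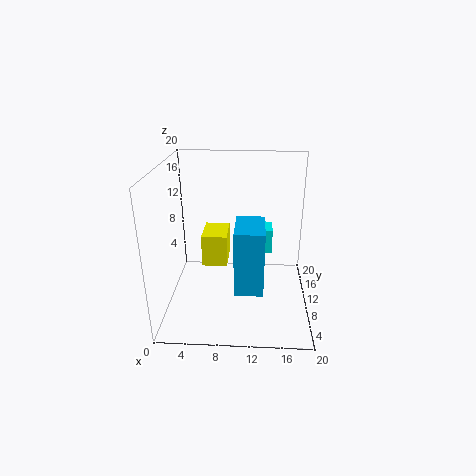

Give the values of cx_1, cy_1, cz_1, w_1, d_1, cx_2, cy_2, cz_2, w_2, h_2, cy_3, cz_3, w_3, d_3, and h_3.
cx_1 = 10
cy_1 = 1.5
cz_1 = 6.5
w_1 = 3.5
d_1 = 5.5
cx_2 = 12
cy_2 = 6
cz_2 = 10
w_2 = 2.5
h_2 = 3
cy_3 = 9
cz_3 = 6
w_3 = 3.5
d_3 = 5
h_3 = 4.5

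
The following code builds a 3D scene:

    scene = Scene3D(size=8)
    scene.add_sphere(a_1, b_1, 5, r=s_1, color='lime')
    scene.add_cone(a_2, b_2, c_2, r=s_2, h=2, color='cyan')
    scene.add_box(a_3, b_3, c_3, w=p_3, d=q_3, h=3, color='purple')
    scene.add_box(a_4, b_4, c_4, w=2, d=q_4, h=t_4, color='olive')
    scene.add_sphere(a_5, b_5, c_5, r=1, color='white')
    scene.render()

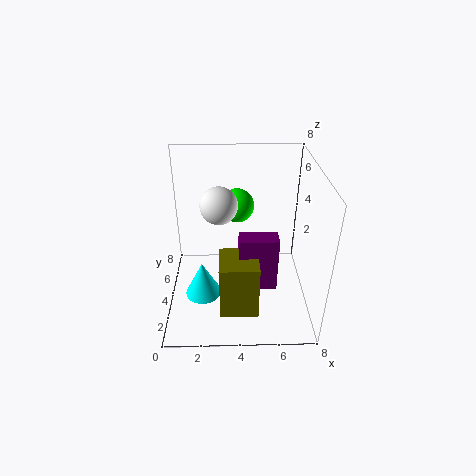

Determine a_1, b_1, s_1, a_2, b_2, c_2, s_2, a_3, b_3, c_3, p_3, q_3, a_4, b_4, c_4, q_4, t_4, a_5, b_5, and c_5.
a_1 = 4; b_1 = 6; s_1 = 1; a_2 = 2; b_2 = 3; c_2 = 1; s_2 = 1; a_3 = 4; b_3 = 2; c_3 = 2; p_3 = 2; q_3 = 1; a_4 = 3; b_4 = 1; c_4 = 1; q_4 = 2; t_4 = 3; a_5 = 3; b_5 = 4; c_5 = 6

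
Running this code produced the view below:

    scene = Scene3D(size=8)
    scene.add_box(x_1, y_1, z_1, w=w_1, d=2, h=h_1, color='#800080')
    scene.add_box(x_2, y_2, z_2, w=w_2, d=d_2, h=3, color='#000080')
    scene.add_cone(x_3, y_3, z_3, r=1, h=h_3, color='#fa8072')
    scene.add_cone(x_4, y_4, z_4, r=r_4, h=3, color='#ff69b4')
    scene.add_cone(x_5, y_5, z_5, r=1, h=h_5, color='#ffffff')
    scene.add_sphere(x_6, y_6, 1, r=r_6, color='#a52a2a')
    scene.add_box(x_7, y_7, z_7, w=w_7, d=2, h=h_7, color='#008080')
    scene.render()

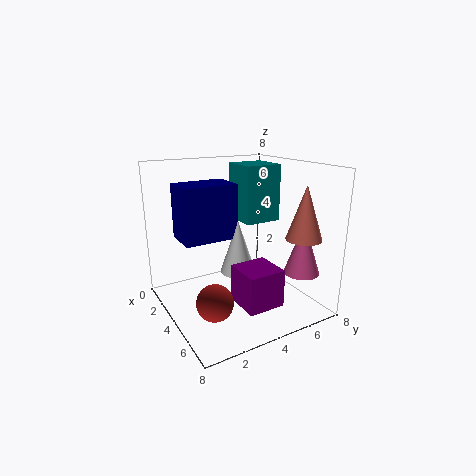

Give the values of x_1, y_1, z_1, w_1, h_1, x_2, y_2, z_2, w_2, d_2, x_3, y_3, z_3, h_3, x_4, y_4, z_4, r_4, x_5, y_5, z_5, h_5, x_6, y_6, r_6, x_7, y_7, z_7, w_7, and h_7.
x_1 = 5; y_1 = 3; z_1 = 1; w_1 = 2; h_1 = 2; x_2 = 2; y_2 = 1; z_2 = 4; w_2 = 2; d_2 = 3; x_3 = 6; y_3 = 7; z_3 = 4; h_3 = 3; x_4 = 6; y_4 = 7; z_4 = 2; r_4 = 1; x_5 = 4; y_5 = 4; z_5 = 2; h_5 = 3; x_6 = 5; y_6 = 2; r_6 = 1; x_7 = 3; y_7 = 4; z_7 = 5; w_7 = 2; h_7 = 3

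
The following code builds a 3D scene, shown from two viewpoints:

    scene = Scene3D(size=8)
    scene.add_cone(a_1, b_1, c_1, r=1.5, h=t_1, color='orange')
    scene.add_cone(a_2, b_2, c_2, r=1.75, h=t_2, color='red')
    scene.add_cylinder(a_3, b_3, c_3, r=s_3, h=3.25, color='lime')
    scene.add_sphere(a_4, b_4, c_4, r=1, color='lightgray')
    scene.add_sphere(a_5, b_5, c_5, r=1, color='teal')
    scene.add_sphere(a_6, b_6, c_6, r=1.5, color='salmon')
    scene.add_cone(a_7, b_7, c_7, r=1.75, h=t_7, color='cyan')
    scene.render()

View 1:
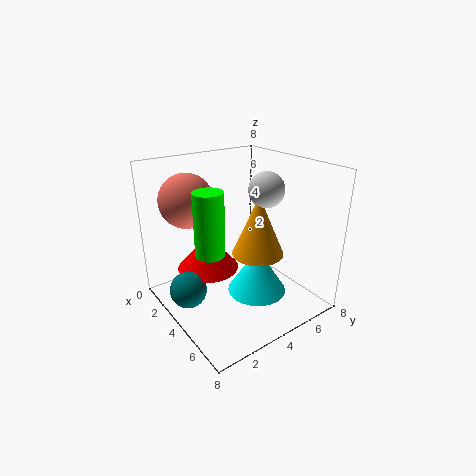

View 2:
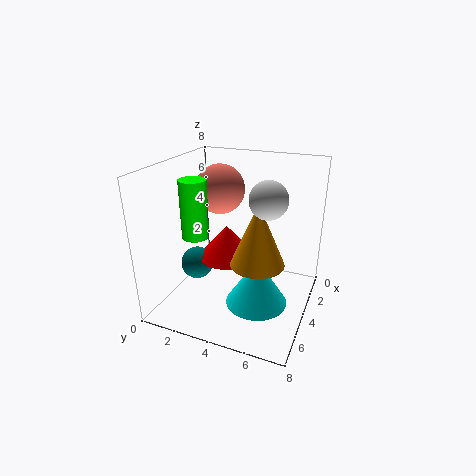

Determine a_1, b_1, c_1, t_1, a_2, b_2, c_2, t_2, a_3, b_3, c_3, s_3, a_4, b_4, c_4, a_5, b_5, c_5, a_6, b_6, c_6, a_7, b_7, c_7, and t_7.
a_1 = 4.25, b_1 = 5.25, c_1 = 2.75, t_1 = 3.5, a_2 = 2.75, b_2 = 2.75, c_2 = 2, t_2 = 2, a_3 = 4.75, b_3 = 1.75, c_3 = 4, s_3 = 0.75, a_4 = 4.25, b_4 = 5.75, c_4 = 6.5, a_5 = 3.5, b_5 = 1, c_5 = 1.5, a_6 = 2, b_6 = 2, c_6 = 6, a_7 = 4.25, b_7 = 5.25, c_7 = 0.25, t_7 = 2.75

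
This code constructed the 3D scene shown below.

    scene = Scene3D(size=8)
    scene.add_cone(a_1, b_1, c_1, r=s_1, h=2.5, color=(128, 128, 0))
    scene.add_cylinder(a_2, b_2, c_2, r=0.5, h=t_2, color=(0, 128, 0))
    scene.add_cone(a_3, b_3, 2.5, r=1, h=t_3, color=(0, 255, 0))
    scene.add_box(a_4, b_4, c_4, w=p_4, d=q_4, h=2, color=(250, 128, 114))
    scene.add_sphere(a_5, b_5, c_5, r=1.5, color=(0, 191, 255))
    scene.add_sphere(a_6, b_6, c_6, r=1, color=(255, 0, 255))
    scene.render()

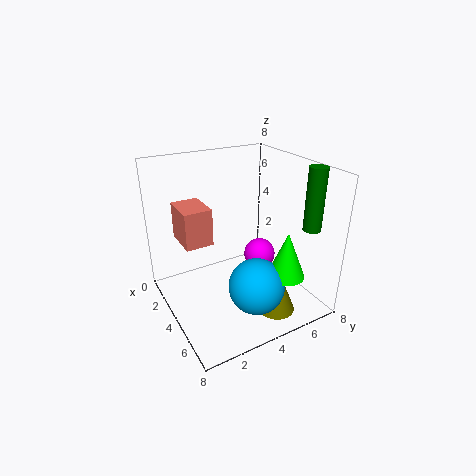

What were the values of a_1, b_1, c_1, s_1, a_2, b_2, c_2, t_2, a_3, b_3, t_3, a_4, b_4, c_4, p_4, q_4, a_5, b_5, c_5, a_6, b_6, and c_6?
a_1 = 6.5; b_1 = 5; c_1 = 0.5; s_1 = 1; a_2 = 6; b_2 = 7.5; c_2 = 4.5; t_2 = 3.5; a_3 = 6.5; b_3 = 5.5; t_3 = 2.5; a_4 = 2; b_4 = 1; c_4 = 4; p_4 = 2; q_4 = 1.5; a_5 = 6; b_5 = 4; c_5 = 2; a_6 = 2.5; b_6 = 6.5; c_6 = 1.5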